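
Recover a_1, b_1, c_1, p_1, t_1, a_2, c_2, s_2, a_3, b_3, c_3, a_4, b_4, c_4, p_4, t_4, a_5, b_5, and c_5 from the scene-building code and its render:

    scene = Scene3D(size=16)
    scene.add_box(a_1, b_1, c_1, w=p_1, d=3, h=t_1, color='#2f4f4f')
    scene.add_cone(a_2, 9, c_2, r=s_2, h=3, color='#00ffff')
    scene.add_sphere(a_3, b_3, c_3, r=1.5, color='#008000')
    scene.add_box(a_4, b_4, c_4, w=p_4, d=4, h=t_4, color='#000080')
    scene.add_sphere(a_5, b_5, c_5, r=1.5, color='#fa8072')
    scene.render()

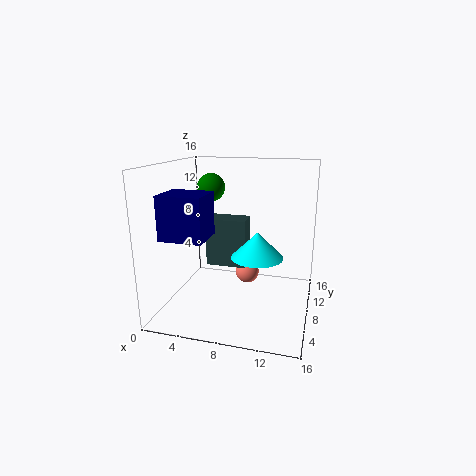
a_1 = 3; b_1 = 11; c_1 = 3; p_1 = 5; t_1 = 6; a_2 = 10; c_2 = 5.5; s_2 = 3; a_3 = 5; b_3 = 8; c_3 = 13.5; a_4 = 1.5; b_4 = 2; c_4 = 9; p_4 = 4.5; t_4 = 4.5; a_5 = 8; b_5 = 12.5; c_5 = 2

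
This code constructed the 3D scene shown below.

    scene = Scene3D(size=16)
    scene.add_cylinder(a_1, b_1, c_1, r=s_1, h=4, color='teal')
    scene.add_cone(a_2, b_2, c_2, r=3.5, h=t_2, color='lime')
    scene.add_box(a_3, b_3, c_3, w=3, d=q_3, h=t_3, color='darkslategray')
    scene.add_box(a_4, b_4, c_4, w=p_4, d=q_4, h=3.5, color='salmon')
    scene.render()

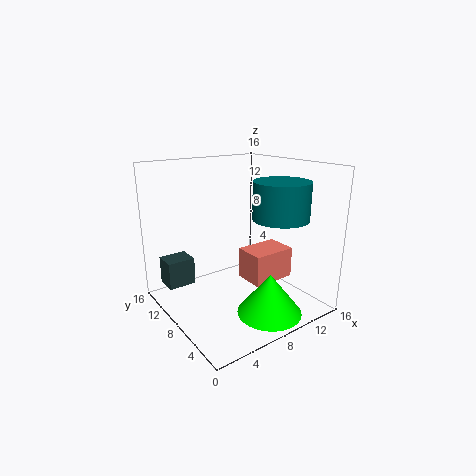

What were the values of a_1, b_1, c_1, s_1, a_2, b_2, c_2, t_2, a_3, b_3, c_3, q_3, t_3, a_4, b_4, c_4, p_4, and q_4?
a_1 = 11; b_1 = 4.5; c_1 = 10.5; s_1 = 3; a_2 = 9; b_2 = 3.5; c_2 = 0.5; t_2 = 4.5; a_3 = 0.5; b_3 = 10; c_3 = 3; q_3 = 2.5; t_3 = 3; a_4 = 8.5; b_4 = 5; c_4 = 3; p_4 = 5; q_4 = 3.5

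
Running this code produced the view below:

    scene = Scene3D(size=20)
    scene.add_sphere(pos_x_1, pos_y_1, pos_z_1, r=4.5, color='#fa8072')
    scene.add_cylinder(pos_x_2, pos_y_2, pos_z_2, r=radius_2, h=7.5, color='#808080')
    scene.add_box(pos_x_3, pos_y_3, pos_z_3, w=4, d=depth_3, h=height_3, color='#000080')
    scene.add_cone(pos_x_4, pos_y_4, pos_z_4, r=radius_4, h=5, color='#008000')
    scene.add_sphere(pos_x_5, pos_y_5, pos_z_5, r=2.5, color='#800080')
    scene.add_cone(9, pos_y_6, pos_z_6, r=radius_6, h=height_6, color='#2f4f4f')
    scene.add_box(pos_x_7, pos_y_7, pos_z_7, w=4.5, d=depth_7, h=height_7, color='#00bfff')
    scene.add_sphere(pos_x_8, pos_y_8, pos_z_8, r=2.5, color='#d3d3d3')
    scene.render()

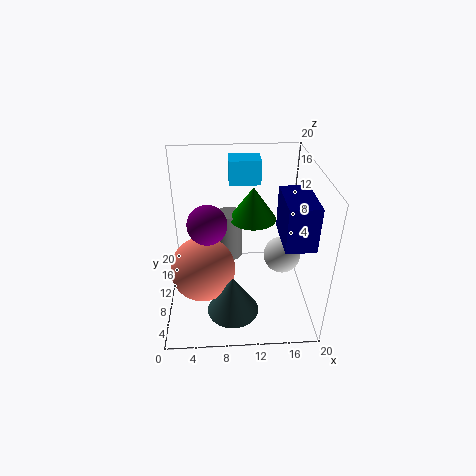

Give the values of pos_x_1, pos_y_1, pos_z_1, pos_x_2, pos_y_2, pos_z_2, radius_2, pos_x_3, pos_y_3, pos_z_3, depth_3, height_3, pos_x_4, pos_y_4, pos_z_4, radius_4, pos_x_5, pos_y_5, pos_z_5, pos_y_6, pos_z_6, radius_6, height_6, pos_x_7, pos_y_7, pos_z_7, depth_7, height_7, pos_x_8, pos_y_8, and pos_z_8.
pos_x_1 = 5
pos_y_1 = 8.5
pos_z_1 = 6
pos_x_2 = 9
pos_y_2 = 15.5
pos_z_2 = 3.5
radius_2 = 2
pos_x_3 = 15.5
pos_y_3 = 4.5
pos_z_3 = 11
depth_3 = 7
height_3 = 6
pos_x_4 = 12.5
pos_y_4 = 14.5
pos_z_4 = 10.5
radius_4 = 3.5
pos_x_5 = 6
pos_y_5 = 7
pos_z_5 = 14
pos_y_6 = 5
pos_z_6 = 1.5
radius_6 = 3.5
height_6 = 5.5
pos_x_7 = 9
pos_y_7 = 14
pos_z_7 = 16
depth_7 = 3.5
height_7 = 3.5
pos_x_8 = 16
pos_y_8 = 8.5
pos_z_8 = 8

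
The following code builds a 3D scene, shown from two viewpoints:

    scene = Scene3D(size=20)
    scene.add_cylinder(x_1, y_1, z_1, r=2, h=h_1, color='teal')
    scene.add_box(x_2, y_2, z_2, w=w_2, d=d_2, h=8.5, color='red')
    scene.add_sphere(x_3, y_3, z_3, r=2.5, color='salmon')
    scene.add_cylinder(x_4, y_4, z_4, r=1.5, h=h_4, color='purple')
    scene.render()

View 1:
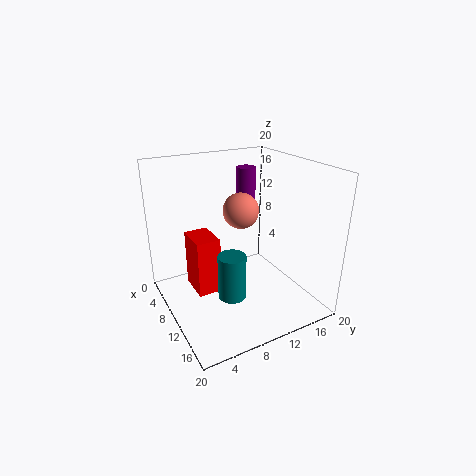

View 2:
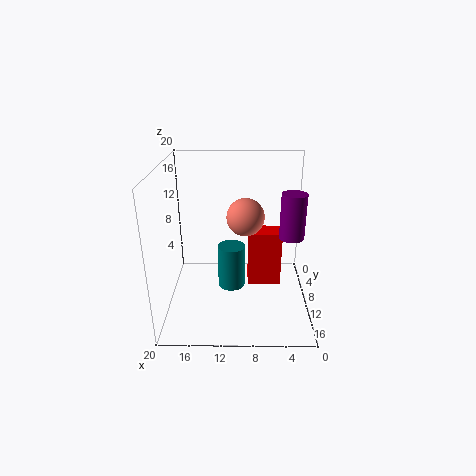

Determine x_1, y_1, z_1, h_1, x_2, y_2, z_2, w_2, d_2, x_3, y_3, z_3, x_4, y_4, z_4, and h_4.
x_1 = 11; y_1 = 8.5; z_1 = 1.5; h_1 = 6.5; x_2 = 3.5; y_2 = 4.5; z_2 = 1; w_2 = 5; d_2 = 3.5; x_3 = 9; y_3 = 11; z_3 = 13.5; x_4 = 3.5; y_4 = 15; z_4 = 12.5; h_4 = 5.5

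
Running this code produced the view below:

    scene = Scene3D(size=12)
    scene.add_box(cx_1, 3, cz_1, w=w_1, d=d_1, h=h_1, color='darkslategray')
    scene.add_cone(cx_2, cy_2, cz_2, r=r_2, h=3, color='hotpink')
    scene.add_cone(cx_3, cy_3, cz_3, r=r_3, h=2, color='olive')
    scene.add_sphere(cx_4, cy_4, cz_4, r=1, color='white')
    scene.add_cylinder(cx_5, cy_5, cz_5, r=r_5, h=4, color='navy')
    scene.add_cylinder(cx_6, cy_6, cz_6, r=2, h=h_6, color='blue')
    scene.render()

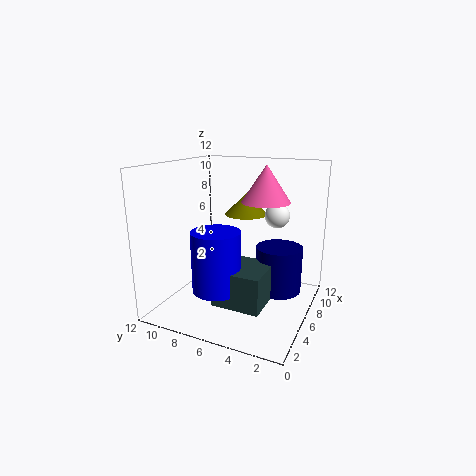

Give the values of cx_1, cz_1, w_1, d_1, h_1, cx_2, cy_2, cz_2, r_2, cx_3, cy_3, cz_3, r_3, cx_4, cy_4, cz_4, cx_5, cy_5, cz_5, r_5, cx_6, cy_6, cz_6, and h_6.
cx_1 = 3
cz_1 = 1
w_1 = 4
d_1 = 4
h_1 = 3
cx_2 = 7
cy_2 = 4
cz_2 = 9
r_2 = 2
cx_3 = 10
cy_3 = 7
cz_3 = 7
r_3 = 2
cx_4 = 7
cy_4 = 3
cz_4 = 8
cx_5 = 8
cy_5 = 3
cz_5 = 1
r_5 = 2
cx_6 = 4
cy_6 = 7
cz_6 = 2
h_6 = 5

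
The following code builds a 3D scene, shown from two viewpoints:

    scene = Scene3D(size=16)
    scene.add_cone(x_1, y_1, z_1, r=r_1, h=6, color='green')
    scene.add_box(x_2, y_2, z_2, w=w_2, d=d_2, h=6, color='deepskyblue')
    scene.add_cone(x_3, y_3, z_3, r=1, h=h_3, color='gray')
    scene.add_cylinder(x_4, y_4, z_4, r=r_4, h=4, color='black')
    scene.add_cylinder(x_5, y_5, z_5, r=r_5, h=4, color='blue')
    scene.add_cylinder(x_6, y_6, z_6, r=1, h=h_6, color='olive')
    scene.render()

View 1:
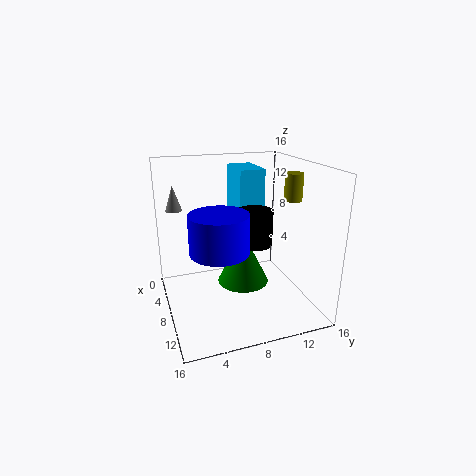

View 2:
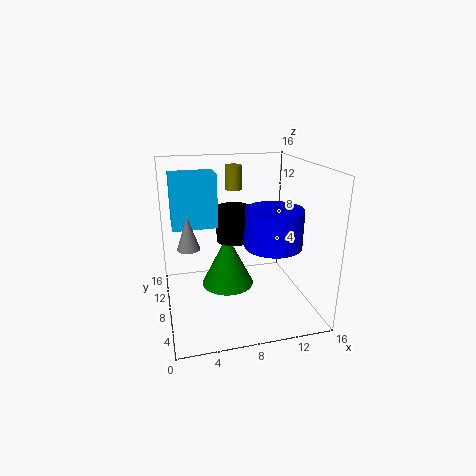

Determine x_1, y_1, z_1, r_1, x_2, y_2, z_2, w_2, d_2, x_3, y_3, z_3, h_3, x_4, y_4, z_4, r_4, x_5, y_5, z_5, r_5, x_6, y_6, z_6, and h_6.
x_1 = 7
y_1 = 9
z_1 = 2
r_1 = 3
x_2 = 1
y_2 = 9
z_2 = 9
w_2 = 5
d_2 = 3
x_3 = 2
y_3 = 2
z_3 = 10
h_3 = 3
x_4 = 8
y_4 = 10
z_4 = 7
r_4 = 2
x_5 = 11
y_5 = 5
z_5 = 8
r_5 = 3
x_6 = 9
y_6 = 14
z_6 = 12
h_6 = 3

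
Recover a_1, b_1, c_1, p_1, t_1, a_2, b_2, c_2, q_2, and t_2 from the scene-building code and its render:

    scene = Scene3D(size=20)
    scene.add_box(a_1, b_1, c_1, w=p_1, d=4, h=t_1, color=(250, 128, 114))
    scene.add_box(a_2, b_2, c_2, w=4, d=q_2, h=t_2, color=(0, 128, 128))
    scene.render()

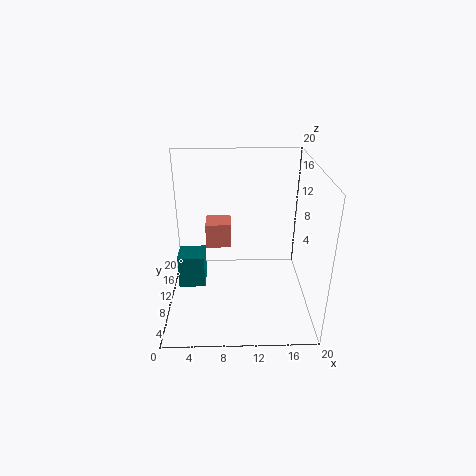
a_1 = 5, b_1 = 16, c_1 = 5, p_1 = 4, t_1 = 4, a_2 = 1, b_2 = 11, c_2 = 1, q_2 = 4, t_2 = 5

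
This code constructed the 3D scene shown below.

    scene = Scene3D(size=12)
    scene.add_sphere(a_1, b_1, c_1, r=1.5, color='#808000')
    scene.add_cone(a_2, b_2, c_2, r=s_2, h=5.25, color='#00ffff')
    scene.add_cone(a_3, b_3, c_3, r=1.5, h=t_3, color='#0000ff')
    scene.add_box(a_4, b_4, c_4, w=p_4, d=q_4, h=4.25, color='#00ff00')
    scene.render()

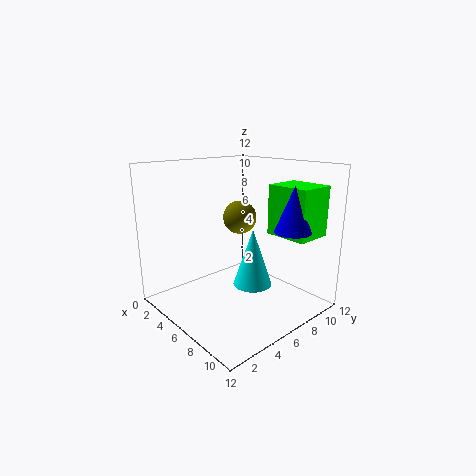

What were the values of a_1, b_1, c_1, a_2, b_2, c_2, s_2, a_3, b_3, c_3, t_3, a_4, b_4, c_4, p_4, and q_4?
a_1 = 4; b_1 = 8; c_1 = 7; a_2 = 5.75; b_2 = 8; c_2 = 1; s_2 = 1.75; a_3 = 9.5; b_3 = 8.75; c_3 = 6.75; t_3 = 3.75; a_4 = 6.75; b_4 = 8.75; c_4 = 6; p_4 = 3.75; q_4 = 3.25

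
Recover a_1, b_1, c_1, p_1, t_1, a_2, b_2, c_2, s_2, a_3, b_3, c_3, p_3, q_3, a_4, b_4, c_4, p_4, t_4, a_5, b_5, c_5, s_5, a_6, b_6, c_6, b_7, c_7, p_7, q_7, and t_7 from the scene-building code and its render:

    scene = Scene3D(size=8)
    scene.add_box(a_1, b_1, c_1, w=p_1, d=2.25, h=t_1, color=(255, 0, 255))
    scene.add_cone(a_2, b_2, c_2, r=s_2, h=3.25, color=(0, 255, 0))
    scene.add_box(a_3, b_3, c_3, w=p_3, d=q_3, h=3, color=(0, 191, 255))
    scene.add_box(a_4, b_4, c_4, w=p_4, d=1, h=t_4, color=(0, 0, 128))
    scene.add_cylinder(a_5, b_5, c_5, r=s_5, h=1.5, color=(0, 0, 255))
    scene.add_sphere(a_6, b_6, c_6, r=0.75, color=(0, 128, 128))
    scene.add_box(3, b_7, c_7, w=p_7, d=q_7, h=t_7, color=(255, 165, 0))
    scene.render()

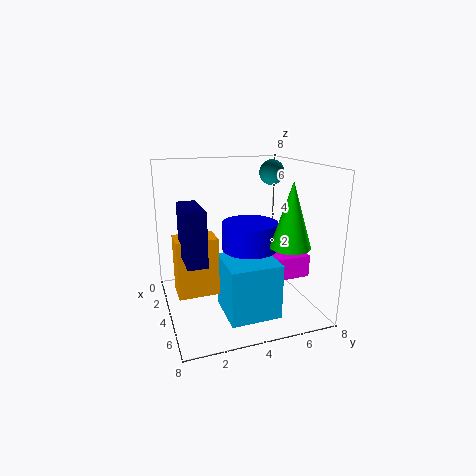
a_1 = 2.75, b_1 = 5.5, c_1 = 1.75, p_1 = 2.75, t_1 = 1.25, a_2 = 6.75, b_2 = 5.75, c_2 = 4.25, s_2 = 1, a_3 = 4, b_3 = 2.75, c_3 = 0.25, p_3 = 2.75, q_3 = 2.75, a_4 = 3.75, b_4 = 0.75, c_4 = 3.5, p_4 = 2.5, t_4 = 2.75, a_5 = 4.5, b_5 = 4.5, c_5 = 3.5, s_5 = 1.5, a_6 = 2.25, b_6 = 6.75, c_6 = 7.25, b_7 = 0.5, c_7 = 1, p_7 = 1.5, q_7 = 2.25, t_7 = 3.25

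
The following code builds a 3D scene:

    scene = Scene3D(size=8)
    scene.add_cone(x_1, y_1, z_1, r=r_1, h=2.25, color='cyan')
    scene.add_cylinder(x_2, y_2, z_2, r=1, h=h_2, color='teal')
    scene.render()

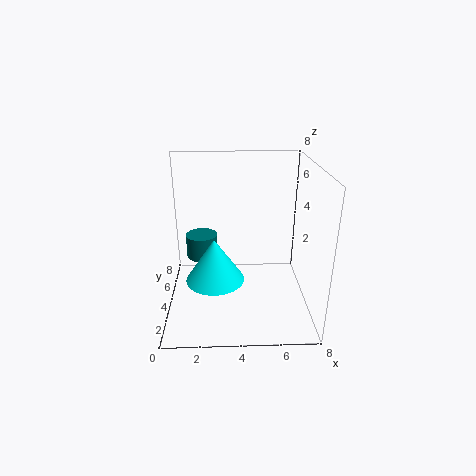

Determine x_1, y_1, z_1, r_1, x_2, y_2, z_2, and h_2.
x_1 = 2.75
y_1 = 2.25
z_1 = 2.5
r_1 = 1.5
x_2 = 1.75
y_2 = 6.75
z_2 = 1.5
h_2 = 1.5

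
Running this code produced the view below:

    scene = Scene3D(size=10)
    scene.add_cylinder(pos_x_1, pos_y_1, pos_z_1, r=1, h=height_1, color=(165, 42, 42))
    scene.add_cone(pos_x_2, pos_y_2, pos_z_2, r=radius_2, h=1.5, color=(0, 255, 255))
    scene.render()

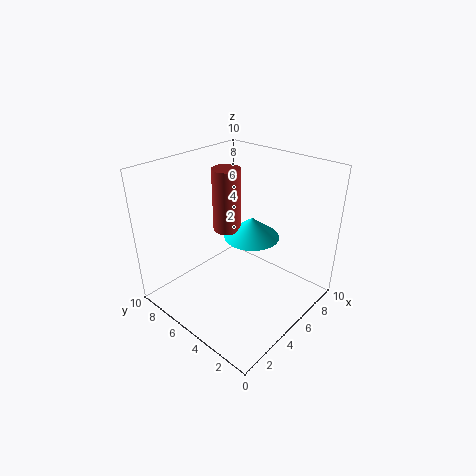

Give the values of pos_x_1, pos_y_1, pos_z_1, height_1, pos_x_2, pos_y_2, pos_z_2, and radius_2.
pos_x_1 = 5.5; pos_y_1 = 6.5; pos_z_1 = 5; height_1 = 4.5; pos_x_2 = 6.5; pos_y_2 = 5; pos_z_2 = 4.5; radius_2 = 2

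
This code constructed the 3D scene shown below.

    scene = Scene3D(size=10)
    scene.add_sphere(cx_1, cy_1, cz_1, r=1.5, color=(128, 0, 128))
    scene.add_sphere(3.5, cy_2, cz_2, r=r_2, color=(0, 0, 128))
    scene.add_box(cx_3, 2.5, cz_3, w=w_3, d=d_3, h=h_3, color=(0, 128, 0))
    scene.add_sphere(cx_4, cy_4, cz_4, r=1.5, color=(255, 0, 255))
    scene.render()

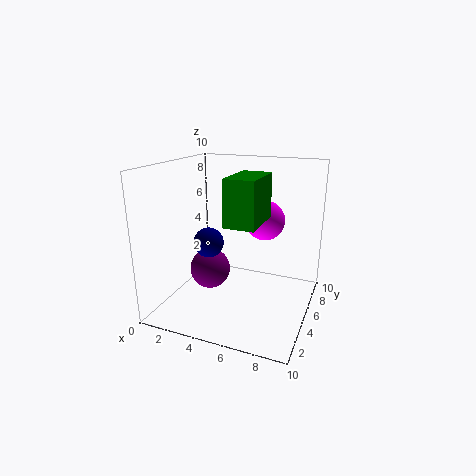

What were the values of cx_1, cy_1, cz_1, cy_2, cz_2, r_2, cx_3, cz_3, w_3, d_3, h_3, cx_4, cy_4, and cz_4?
cx_1 = 2.5; cy_1 = 5.5; cz_1 = 2; cy_2 = 3.5; cz_2 = 5; r_2 = 1; cx_3 = 5; cz_3 = 6.5; w_3 = 2; d_3 = 3.5; h_3 = 3; cx_4 = 6; cy_4 = 8; cz_4 = 5.5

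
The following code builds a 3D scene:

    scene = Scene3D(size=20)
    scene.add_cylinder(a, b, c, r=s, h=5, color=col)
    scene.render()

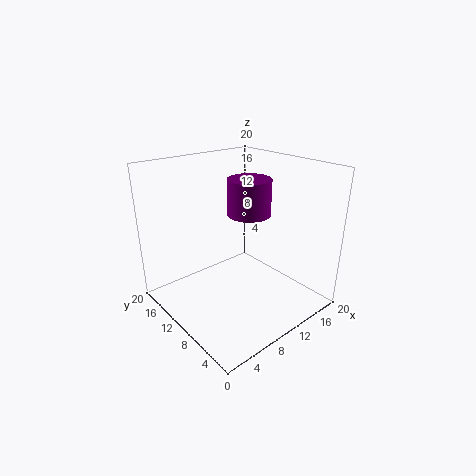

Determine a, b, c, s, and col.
a = 12; b = 10; c = 13; s = 3; col = 'purple'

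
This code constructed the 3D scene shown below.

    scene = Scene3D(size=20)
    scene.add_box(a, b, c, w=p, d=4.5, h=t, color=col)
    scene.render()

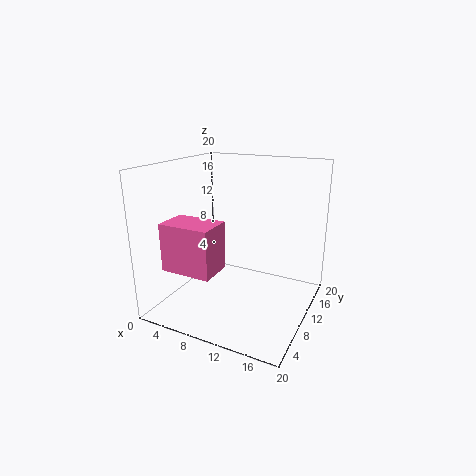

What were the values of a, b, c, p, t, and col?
a = 3.25; b = 1.75; c = 7.25; p = 6.75; t = 6.25; col = 'hotpink'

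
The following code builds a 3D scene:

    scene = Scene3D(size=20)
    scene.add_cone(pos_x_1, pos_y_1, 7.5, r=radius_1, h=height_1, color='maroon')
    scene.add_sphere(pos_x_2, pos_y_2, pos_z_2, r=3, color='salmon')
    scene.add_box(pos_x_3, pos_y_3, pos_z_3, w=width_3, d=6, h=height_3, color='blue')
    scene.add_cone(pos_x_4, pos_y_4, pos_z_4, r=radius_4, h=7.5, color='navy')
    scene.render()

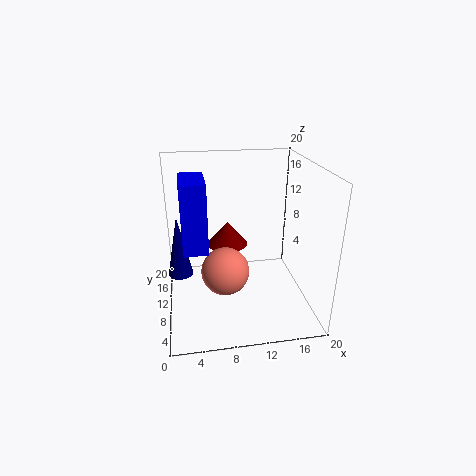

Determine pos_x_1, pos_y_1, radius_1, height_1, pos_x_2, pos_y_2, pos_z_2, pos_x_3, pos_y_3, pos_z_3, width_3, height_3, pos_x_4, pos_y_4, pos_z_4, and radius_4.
pos_x_1 = 9, pos_y_1 = 13.5, radius_1 = 3, height_1 = 3.5, pos_x_2 = 7.5, pos_y_2 = 5, pos_z_2 = 8, pos_x_3 = 2.5, pos_y_3 = 4, pos_z_3 = 11, width_3 = 3, height_3 = 8.5, pos_x_4 = 2, pos_y_4 = 5.5, pos_z_4 = 8, radius_4 = 1.5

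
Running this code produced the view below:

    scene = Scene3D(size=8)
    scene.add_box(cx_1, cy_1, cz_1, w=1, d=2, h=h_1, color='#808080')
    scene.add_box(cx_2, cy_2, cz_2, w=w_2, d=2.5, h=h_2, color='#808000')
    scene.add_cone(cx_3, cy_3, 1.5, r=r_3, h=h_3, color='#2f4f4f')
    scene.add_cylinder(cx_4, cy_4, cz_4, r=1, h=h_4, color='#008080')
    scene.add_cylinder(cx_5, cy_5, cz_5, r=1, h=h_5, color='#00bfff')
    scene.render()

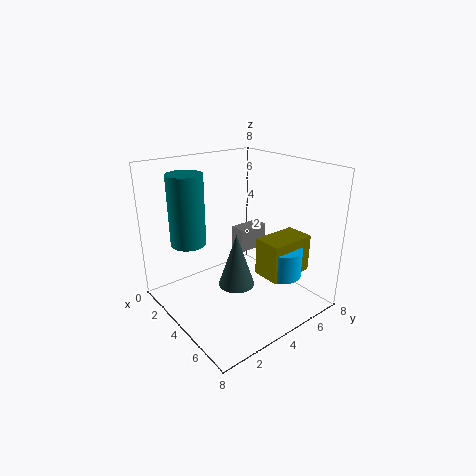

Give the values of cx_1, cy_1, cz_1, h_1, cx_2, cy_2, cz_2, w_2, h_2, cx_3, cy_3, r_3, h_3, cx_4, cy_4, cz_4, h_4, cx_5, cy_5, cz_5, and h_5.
cx_1 = 1.5, cy_1 = 5.5, cz_1 = 2, h_1 = 1.5, cx_2 = 5.5, cy_2 = 4, cz_2 = 2.5, w_2 = 1.5, h_2 = 2, cx_3 = 4.5, cy_3 = 3.5, r_3 = 1, h_3 = 3, cx_4 = 2, cy_4 = 2, cz_4 = 3.5, h_4 = 4, cx_5 = 6.5, cy_5 = 5, cz_5 = 2.5, h_5 = 1.5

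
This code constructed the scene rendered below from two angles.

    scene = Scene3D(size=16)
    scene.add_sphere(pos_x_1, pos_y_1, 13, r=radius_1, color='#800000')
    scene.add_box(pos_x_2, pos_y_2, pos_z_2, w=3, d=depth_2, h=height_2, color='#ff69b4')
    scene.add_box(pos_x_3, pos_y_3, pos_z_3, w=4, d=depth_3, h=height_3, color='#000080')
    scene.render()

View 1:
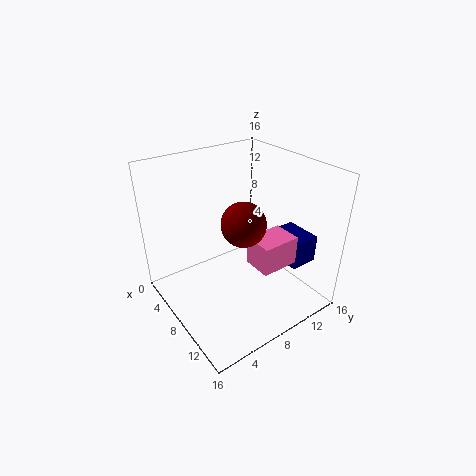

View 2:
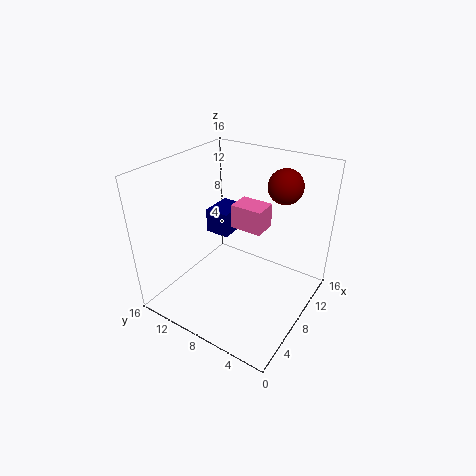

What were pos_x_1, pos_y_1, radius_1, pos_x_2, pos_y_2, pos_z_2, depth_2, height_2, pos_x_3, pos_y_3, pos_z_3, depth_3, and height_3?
pos_x_1 = 13; pos_y_1 = 5; radius_1 = 2; pos_x_2 = 11; pos_y_2 = 7; pos_z_2 = 7; depth_2 = 4; height_2 = 3; pos_x_3 = 10; pos_y_3 = 11; pos_z_3 = 6; depth_3 = 3; height_3 = 3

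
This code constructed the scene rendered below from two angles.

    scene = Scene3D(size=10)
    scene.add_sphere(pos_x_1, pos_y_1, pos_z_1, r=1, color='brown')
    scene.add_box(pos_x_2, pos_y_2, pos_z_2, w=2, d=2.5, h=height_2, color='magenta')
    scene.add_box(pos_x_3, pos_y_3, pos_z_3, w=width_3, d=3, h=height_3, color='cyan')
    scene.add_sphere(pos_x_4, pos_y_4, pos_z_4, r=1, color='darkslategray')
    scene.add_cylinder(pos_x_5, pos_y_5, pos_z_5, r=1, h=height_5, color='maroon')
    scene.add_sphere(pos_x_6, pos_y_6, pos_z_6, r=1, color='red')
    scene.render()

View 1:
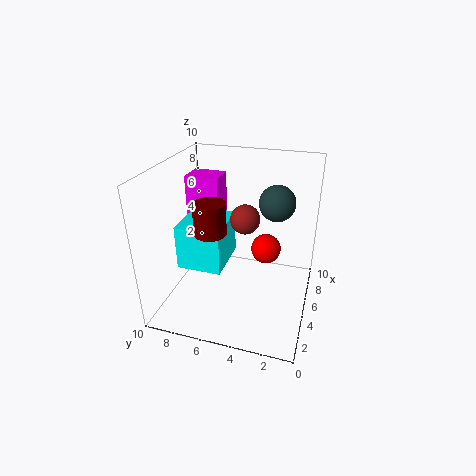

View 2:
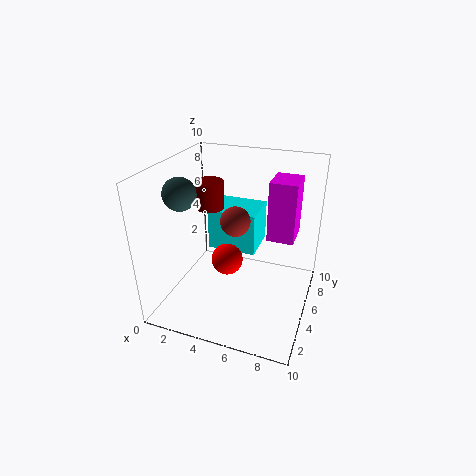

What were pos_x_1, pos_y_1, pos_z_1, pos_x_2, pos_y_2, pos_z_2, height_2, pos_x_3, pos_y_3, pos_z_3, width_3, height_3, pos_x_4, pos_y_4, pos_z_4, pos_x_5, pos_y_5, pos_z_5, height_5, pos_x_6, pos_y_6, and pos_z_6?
pos_x_1 = 5; pos_y_1 = 4.5; pos_z_1 = 6.5; pos_x_2 = 6.5; pos_y_2 = 7; pos_z_2 = 4; height_2 = 4.5; pos_x_3 = 2.5; pos_y_3 = 5.5; pos_z_3 = 3.5; width_3 = 3.5; height_3 = 3; pos_x_4 = 2.5; pos_y_4 = 2; pos_z_4 = 9; pos_x_5 = 2.5; pos_y_5 = 6; pos_z_5 = 6.5; height_5 = 2; pos_x_6 = 5; pos_y_6 = 3; pos_z_6 = 4.5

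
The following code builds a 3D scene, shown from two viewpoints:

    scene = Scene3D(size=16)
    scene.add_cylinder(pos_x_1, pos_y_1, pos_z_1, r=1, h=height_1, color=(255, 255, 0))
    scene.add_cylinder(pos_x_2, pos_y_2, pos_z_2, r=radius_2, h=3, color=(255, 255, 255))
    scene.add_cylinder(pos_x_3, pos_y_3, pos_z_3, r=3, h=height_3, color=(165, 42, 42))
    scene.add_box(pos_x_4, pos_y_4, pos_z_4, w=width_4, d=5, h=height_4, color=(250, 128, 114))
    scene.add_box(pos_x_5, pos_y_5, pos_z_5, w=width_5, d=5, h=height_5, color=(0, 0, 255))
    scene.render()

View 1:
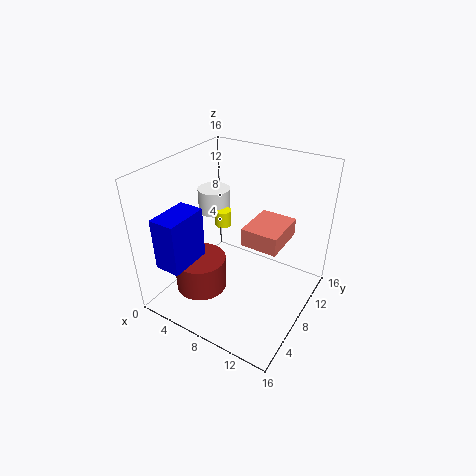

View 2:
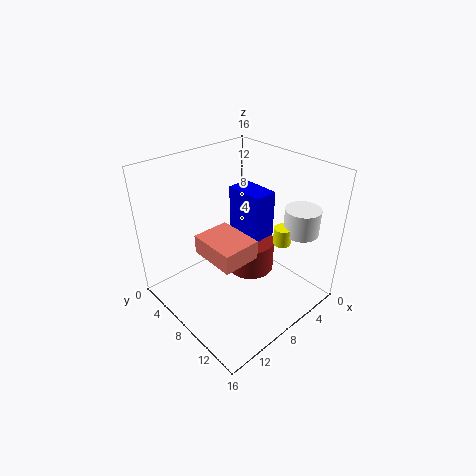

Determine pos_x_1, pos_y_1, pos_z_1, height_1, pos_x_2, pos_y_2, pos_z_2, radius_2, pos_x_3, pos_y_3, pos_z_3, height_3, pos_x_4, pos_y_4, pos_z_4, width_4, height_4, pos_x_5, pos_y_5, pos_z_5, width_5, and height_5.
pos_x_1 = 4
pos_y_1 = 11
pos_z_1 = 7
height_1 = 2
pos_x_2 = 2
pos_y_2 = 12
pos_z_2 = 8
radius_2 = 2
pos_x_3 = 4
pos_y_3 = 6
pos_z_3 = 1
height_3 = 4
pos_x_4 = 9
pos_y_4 = 7
pos_z_4 = 8
width_4 = 4
height_4 = 2
pos_x_5 = 1
pos_y_5 = 2
pos_z_5 = 5
width_5 = 3
height_5 = 6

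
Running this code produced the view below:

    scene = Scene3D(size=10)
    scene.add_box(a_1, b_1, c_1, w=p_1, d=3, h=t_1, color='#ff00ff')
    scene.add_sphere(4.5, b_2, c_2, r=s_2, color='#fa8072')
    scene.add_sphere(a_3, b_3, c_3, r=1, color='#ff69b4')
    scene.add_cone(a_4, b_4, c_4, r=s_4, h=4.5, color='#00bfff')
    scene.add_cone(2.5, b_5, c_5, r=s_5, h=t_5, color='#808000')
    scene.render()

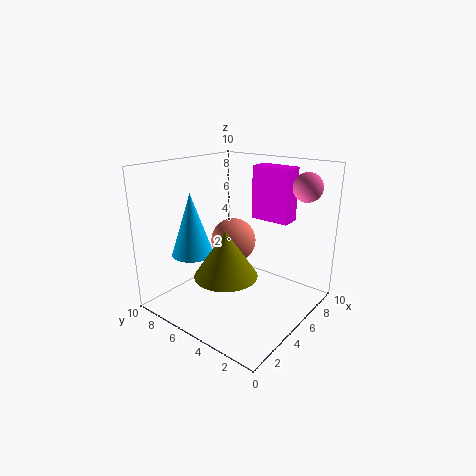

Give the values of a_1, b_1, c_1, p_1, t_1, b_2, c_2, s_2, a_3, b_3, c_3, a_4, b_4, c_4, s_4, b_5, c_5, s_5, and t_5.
a_1 = 8; b_1 = 3; c_1 = 5.5; p_1 = 1.5; t_1 = 4; b_2 = 5; c_2 = 5; s_2 = 1.5; a_3 = 8; b_3 = 1.5; c_3 = 8.5; a_4 = 3.5; b_4 = 8; c_4 = 3.5; s_4 = 1.5; b_5 = 4; c_5 = 3.5; s_5 = 2; t_5 = 3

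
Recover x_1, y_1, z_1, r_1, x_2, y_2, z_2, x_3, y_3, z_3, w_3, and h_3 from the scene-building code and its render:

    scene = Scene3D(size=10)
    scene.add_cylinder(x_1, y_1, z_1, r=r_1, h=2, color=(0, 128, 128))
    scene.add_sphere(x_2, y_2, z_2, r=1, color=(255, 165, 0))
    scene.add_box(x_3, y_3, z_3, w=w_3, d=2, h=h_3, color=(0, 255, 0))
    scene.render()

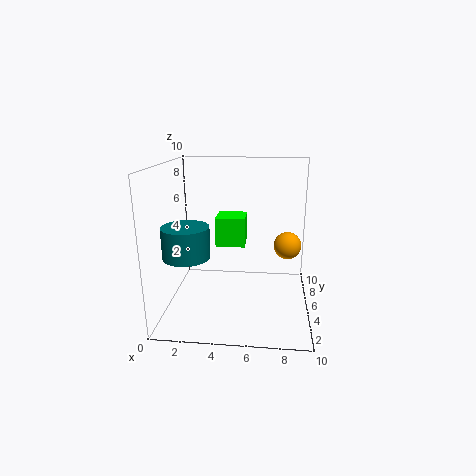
x_1 = 2, y_1 = 2.5, z_1 = 4.5, r_1 = 1.5, x_2 = 8.5, y_2 = 6.5, z_2 = 4, x_3 = 3.5, y_3 = 4.5, z_3 = 4.5, w_3 = 2, h_3 = 2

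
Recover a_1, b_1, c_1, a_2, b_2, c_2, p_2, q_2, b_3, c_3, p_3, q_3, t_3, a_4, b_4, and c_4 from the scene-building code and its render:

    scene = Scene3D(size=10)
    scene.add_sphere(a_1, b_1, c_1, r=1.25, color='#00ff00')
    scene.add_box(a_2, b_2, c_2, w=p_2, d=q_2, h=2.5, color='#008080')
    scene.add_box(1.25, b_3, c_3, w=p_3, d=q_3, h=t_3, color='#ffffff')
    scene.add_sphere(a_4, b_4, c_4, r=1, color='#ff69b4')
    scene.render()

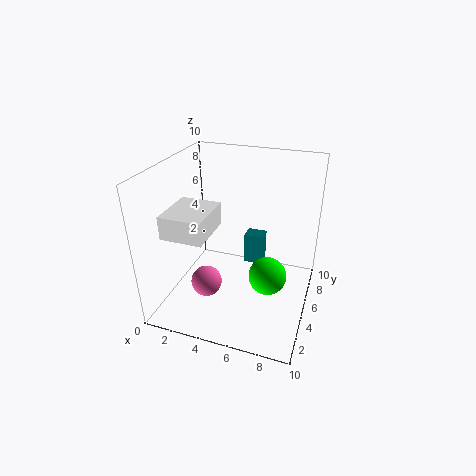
a_1 = 7.5, b_1 = 3.75, c_1 = 3.25, a_2 = 4.5, b_2 = 8, c_2 = 1, p_2 = 1.5, q_2 = 1.25, b_3 = 1.25, c_3 = 6.25, p_3 = 2.75, q_3 = 3.25, t_3 = 1.5, a_4 = 3.75, b_4 = 2.25, c_4 = 3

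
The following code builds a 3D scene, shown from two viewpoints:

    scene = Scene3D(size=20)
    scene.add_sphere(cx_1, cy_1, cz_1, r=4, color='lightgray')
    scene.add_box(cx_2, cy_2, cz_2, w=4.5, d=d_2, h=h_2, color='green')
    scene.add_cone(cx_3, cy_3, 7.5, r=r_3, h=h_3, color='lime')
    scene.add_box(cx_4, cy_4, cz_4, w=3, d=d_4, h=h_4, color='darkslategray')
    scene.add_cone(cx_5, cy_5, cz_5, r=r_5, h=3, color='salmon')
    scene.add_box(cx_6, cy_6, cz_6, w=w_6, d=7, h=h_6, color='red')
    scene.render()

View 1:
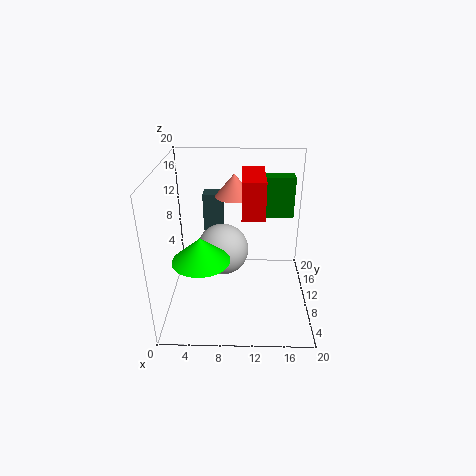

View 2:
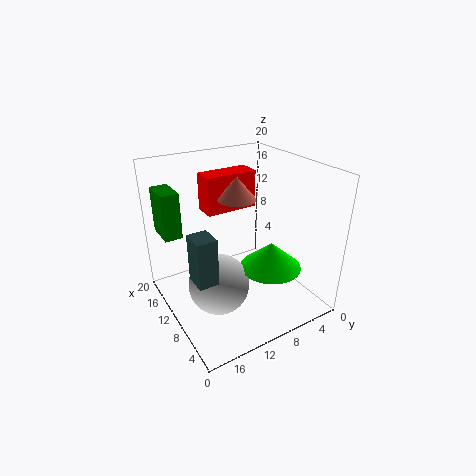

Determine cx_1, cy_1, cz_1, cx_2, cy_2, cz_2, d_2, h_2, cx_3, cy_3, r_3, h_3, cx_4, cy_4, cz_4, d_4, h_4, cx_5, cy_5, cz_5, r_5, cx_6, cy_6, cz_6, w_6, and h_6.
cx_1 = 7.5; cy_1 = 14.5; cz_1 = 5.5; cx_2 = 14; cy_2 = 16.5; cz_2 = 10; d_2 = 2.5; h_2 = 6.5; cx_3 = 5; cy_3 = 8; r_3 = 4; h_3 = 3.5; cx_4 = 4.5; cy_4 = 16; cz_4 = 8; d_4 = 2.5; h_4 = 6; cx_5 = 9.5; cy_5 = 10.5; cz_5 = 16; r_5 = 2.5; cx_6 = 10.5; cy_6 = 7; cz_6 = 14; w_6 = 3; h_6 = 5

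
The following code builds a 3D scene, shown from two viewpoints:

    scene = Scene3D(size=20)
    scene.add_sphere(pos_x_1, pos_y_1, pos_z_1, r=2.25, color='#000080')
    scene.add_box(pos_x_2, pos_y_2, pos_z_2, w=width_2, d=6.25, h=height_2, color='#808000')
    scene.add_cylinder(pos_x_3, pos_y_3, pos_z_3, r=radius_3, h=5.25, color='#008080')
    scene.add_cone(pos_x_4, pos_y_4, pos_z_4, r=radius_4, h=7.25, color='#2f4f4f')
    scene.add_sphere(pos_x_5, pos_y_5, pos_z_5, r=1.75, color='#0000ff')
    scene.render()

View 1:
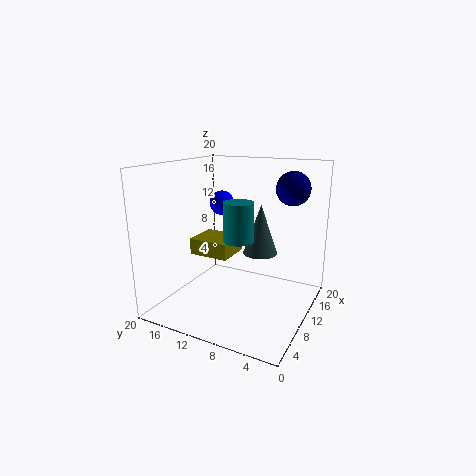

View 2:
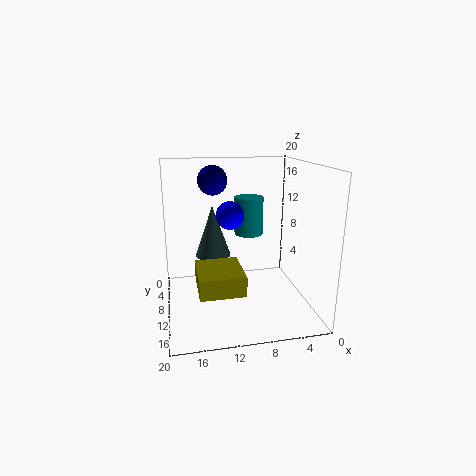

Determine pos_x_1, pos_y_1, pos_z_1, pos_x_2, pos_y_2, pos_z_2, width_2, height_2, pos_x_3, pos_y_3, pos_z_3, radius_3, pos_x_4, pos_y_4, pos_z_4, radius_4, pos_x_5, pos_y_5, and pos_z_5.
pos_x_1 = 12.5, pos_y_1 = 3.25, pos_z_1 = 17, pos_x_2 = 10.75, pos_y_2 = 12.5, pos_z_2 = 5.75, width_2 = 5.5, height_2 = 2.5, pos_x_3 = 8.25, pos_y_3 = 9, pos_z_3 = 10.25, radius_3 = 2, pos_x_4 = 13.25, pos_y_4 = 8, pos_z_4 = 7, radius_4 = 2.5, pos_x_5 = 11.75, pos_y_5 = 13.5, pos_z_5 = 14.25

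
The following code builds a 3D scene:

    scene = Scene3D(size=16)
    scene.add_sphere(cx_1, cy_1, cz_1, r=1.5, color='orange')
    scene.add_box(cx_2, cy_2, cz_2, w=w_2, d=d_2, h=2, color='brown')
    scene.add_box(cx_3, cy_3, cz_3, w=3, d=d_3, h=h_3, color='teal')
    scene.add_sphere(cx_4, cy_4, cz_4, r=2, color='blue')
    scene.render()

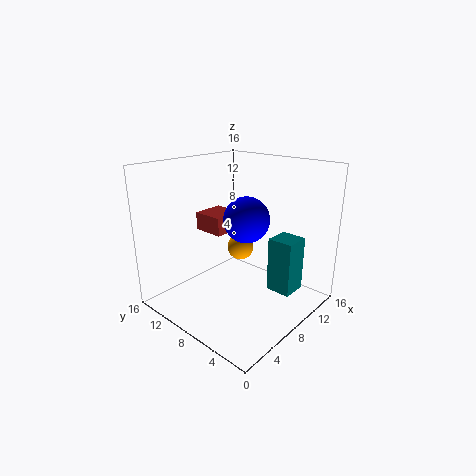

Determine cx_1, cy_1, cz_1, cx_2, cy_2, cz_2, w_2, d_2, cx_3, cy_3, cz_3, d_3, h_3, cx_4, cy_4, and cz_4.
cx_1 = 9, cy_1 = 8.5, cz_1 = 6.5, cx_2 = 6, cy_2 = 9, cz_2 = 8.5, w_2 = 3.5, d_2 = 3.5, cx_3 = 11, cy_3 = 3, cz_3 = 1, d_3 = 3, h_3 = 6.5, cx_4 = 3.5, cy_4 = 3, cz_4 = 12.5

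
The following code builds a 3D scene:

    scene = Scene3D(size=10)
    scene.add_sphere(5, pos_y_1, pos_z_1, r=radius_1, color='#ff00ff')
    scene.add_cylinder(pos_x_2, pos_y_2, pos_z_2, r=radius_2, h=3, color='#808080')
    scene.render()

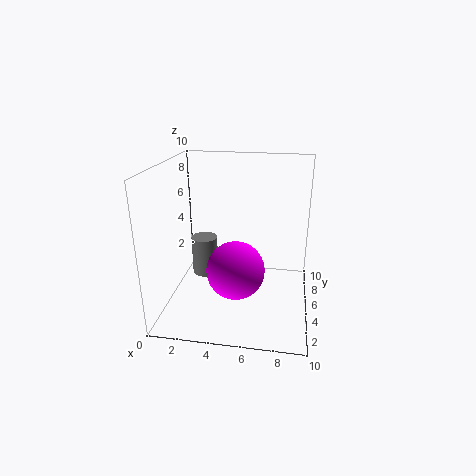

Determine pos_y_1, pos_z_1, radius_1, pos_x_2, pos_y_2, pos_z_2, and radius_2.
pos_y_1 = 4; pos_z_1 = 3; radius_1 = 2; pos_x_2 = 2; pos_y_2 = 7; pos_z_2 = 1; radius_2 = 1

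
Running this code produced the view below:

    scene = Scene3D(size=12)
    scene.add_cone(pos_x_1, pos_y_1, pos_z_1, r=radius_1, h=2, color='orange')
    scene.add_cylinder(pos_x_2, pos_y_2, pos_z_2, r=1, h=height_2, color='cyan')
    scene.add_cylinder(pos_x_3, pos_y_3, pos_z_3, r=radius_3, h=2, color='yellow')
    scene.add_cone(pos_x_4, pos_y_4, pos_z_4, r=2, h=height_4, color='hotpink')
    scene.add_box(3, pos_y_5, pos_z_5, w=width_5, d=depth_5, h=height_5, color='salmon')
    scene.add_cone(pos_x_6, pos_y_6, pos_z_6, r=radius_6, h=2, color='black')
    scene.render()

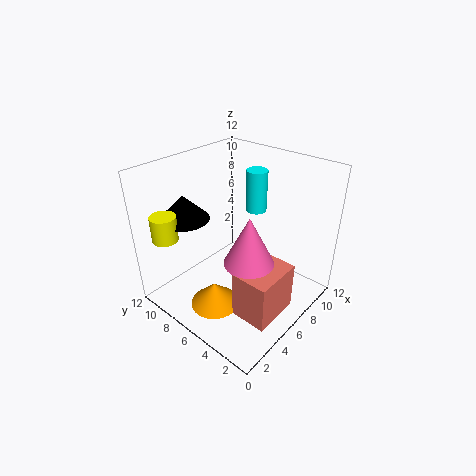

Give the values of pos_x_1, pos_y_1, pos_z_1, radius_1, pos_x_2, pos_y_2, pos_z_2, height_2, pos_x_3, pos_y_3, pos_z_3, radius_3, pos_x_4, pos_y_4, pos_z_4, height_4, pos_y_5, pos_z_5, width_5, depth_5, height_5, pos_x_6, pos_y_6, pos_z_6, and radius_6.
pos_x_1 = 3
pos_y_1 = 6
pos_z_1 = 1
radius_1 = 2
pos_x_2 = 11
pos_y_2 = 8
pos_z_2 = 6
height_2 = 4
pos_x_3 = 1
pos_y_3 = 9
pos_z_3 = 7
radius_3 = 1
pos_x_4 = 5
pos_y_4 = 4
pos_z_4 = 5
height_4 = 4
pos_y_5 = 1
pos_z_5 = 1
width_5 = 4
depth_5 = 3
height_5 = 4
pos_x_6 = 3
pos_y_6 = 9
pos_z_6 = 8
radius_6 = 2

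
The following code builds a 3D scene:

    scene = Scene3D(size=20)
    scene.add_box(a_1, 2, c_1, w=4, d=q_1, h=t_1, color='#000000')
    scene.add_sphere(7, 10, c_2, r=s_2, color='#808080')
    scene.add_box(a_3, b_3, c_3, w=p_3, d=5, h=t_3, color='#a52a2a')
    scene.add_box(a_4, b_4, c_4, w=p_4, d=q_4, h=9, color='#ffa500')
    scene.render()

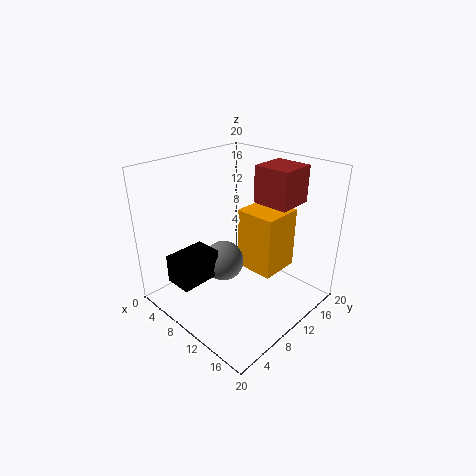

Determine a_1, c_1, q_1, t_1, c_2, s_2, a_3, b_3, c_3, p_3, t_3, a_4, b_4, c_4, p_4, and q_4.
a_1 = 4
c_1 = 4
q_1 = 6
t_1 = 4
c_2 = 5
s_2 = 3
a_3 = 11
b_3 = 12
c_3 = 15
p_3 = 5
t_3 = 5
a_4 = 8
b_4 = 12
c_4 = 4
p_4 = 6
q_4 = 6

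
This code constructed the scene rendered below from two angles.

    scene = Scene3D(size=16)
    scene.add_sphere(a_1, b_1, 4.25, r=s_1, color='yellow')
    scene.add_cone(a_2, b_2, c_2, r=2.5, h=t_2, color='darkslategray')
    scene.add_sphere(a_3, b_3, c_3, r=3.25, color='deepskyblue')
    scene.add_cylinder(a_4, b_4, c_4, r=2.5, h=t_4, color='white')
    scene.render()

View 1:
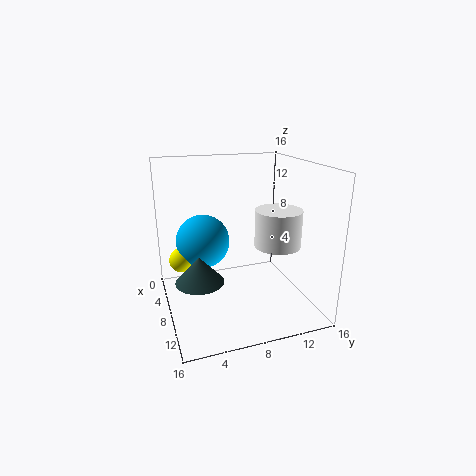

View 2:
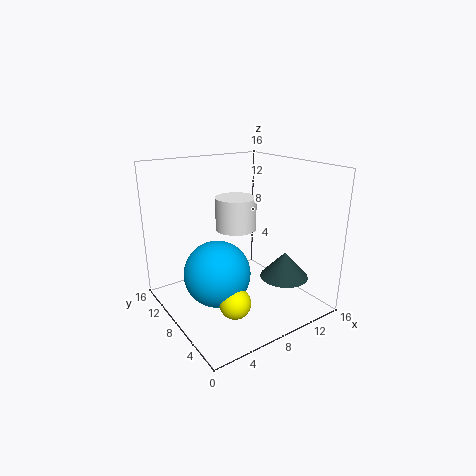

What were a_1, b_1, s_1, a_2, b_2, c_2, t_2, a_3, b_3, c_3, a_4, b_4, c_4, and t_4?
a_1 = 3.75; b_1 = 2.25; s_1 = 1.5; a_2 = 10.5; b_2 = 3; c_2 = 4.75; t_2 = 2.75; a_3 = 3.5; b_3 = 5; c_3 = 6.25; a_4 = 10.25; b_4 = 11.75; c_4 = 7.5; t_4 = 4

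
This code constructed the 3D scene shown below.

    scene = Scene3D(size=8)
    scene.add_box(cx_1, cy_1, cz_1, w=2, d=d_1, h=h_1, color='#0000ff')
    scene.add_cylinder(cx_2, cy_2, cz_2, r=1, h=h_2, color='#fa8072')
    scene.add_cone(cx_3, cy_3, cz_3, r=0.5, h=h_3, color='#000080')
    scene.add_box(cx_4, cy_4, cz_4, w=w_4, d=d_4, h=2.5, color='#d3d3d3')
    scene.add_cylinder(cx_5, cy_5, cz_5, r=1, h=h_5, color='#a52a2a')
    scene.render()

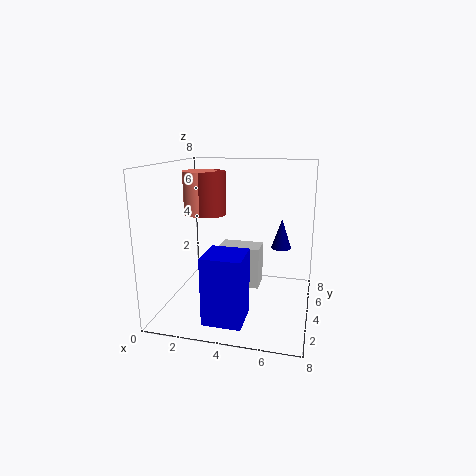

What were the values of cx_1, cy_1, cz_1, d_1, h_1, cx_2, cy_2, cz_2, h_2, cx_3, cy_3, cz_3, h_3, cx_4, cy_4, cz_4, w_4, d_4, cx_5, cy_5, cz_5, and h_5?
cx_1 = 3; cy_1 = 0.5; cz_1 = 0.5; d_1 = 2; h_1 = 3.5; cx_2 = 1.5; cy_2 = 5; cz_2 = 5; h_2 = 2.5; cx_3 = 6.5; cy_3 = 3; cz_3 = 4; h_3 = 1.5; cx_4 = 2.5; cy_4 = 5; cz_4 = 0.5; w_4 = 2.5; d_4 = 1.5; cx_5 = 2; cy_5 = 5; cz_5 = 5; h_5 = 2.5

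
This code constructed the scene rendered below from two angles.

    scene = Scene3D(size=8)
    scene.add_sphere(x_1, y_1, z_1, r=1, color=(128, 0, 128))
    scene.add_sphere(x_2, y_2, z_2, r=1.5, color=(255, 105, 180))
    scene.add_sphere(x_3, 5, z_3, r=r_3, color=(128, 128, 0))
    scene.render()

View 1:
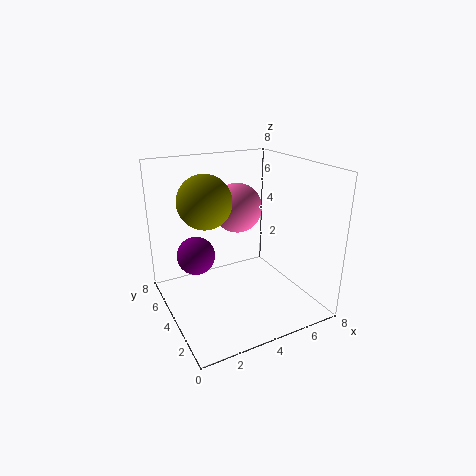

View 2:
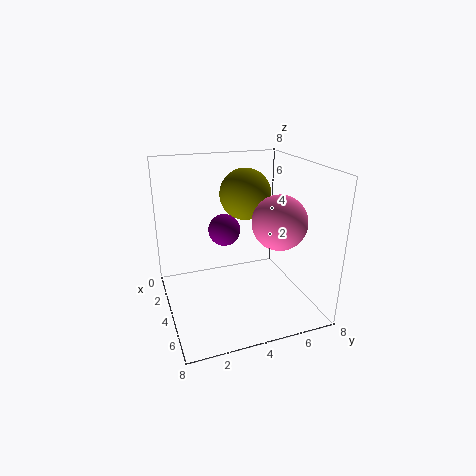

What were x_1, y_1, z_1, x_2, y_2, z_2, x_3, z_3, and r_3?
x_1 = 1.5
y_1 = 4
z_1 = 3.5
x_2 = 5
y_2 = 6
z_2 = 5
x_3 = 2.5
z_3 = 6
r_3 = 1.5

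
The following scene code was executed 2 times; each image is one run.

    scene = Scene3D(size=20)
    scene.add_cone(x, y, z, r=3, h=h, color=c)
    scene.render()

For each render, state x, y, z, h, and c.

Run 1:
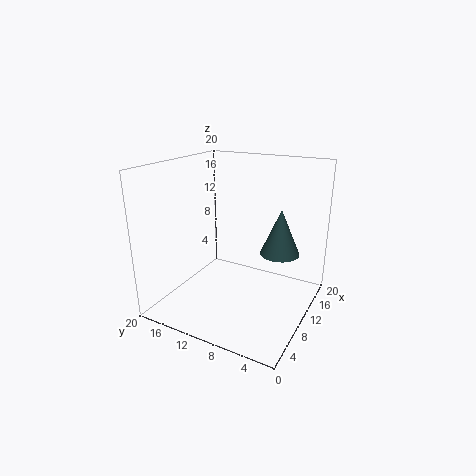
x = 16, y = 6, z = 6, h = 7, c = 'darkslategray'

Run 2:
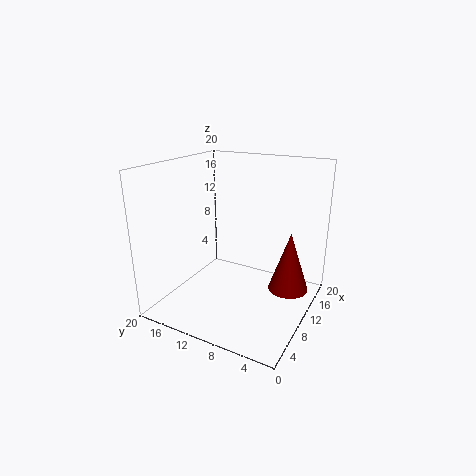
x = 15, y = 4, z = 1, h = 9, c = 'maroon'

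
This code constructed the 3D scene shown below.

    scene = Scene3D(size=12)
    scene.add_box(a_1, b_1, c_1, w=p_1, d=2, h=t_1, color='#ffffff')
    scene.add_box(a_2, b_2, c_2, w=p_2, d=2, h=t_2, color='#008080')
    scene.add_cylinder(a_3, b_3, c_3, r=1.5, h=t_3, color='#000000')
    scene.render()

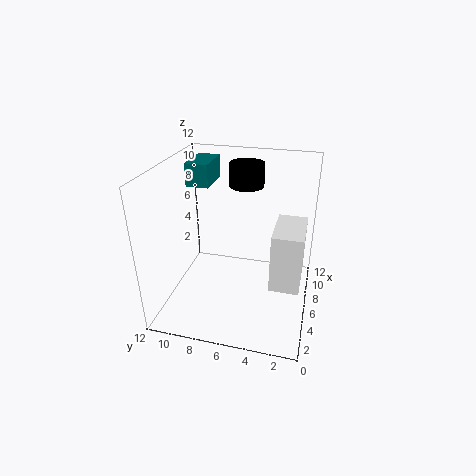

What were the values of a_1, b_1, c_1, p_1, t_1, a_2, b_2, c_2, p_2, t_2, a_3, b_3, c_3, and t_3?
a_1 = 0.5, b_1 = 0.5, c_1 = 5.5, p_1 = 3.5, t_1 = 4, a_2 = 7.5, b_2 = 9, c_2 = 9.5, p_2 = 3.5, t_2 = 2, a_3 = 9, b_3 = 6, c_3 = 9.5, t_3 = 2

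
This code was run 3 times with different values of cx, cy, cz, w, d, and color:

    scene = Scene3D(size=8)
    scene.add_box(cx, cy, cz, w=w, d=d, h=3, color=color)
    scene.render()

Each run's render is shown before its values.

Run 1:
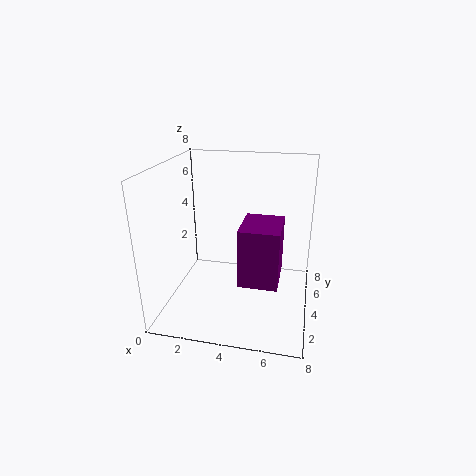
cx = 4.5, cy = 1.5, cz = 2.5, w = 2, d = 2.5, color = 'purple'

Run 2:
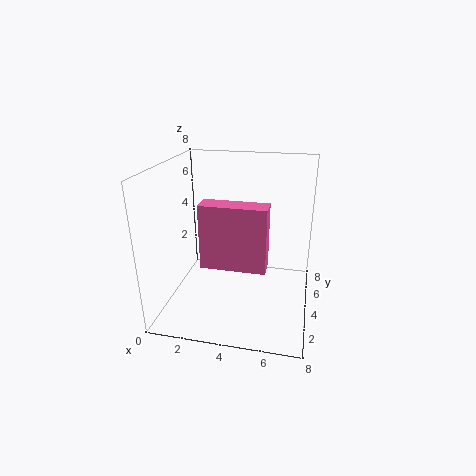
cx = 3, cy = 0.5, cz = 4, w = 3, d = 1, color = 'hotpink'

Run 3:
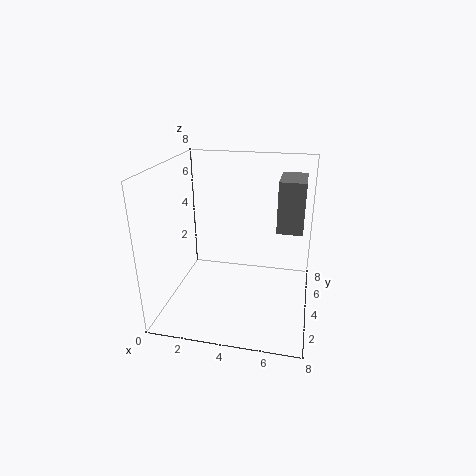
cx = 6, cy = 5, cz = 4, w = 1.5, d = 2.5, color = 'gray'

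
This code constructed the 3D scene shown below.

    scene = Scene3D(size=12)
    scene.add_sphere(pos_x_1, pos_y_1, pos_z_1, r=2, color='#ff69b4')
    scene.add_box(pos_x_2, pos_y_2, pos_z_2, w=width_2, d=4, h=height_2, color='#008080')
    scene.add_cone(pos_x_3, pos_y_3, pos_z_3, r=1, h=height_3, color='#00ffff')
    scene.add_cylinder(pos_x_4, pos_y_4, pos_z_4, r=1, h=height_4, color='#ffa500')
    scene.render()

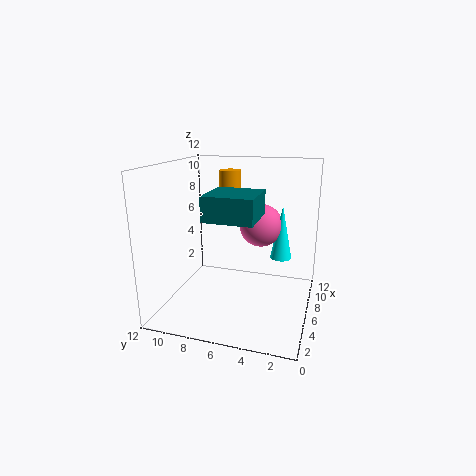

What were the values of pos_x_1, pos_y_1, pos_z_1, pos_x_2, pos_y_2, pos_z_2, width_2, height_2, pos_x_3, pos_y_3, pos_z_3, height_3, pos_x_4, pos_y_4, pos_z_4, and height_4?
pos_x_1 = 10, pos_y_1 = 5, pos_z_1 = 6, pos_x_2 = 3, pos_y_2 = 4, pos_z_2 = 8, width_2 = 4, height_2 = 2, pos_x_3 = 10, pos_y_3 = 3, pos_z_3 = 3, height_3 = 5, pos_x_4 = 10, pos_y_4 = 8, pos_z_4 = 8, height_4 = 3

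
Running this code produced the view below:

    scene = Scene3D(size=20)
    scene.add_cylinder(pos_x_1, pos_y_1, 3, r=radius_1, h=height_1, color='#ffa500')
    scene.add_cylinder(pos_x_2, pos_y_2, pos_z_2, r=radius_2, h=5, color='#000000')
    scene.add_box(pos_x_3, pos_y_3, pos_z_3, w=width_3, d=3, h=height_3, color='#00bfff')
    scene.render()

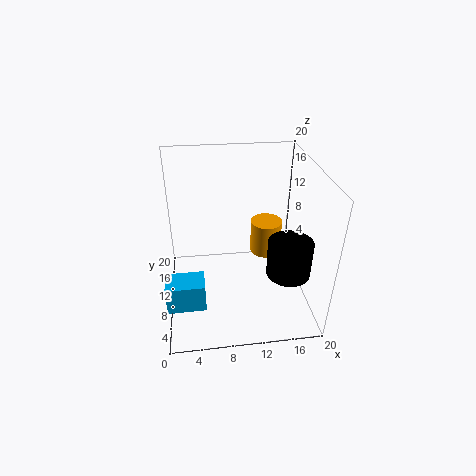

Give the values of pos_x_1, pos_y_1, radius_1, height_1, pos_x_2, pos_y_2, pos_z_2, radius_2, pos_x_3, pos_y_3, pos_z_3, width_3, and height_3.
pos_x_1 = 15.5; pos_y_1 = 16.5; radius_1 = 2.5; height_1 = 5.5; pos_x_2 = 16.5; pos_y_2 = 6.5; pos_z_2 = 6; radius_2 = 3; pos_x_3 = 0.5; pos_y_3 = 0.5; pos_z_3 = 6.5; width_3 = 4.5; height_3 = 3.5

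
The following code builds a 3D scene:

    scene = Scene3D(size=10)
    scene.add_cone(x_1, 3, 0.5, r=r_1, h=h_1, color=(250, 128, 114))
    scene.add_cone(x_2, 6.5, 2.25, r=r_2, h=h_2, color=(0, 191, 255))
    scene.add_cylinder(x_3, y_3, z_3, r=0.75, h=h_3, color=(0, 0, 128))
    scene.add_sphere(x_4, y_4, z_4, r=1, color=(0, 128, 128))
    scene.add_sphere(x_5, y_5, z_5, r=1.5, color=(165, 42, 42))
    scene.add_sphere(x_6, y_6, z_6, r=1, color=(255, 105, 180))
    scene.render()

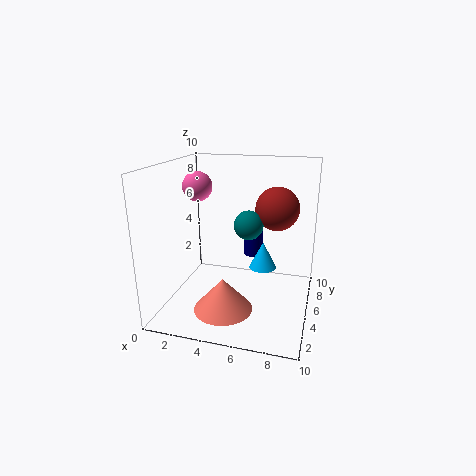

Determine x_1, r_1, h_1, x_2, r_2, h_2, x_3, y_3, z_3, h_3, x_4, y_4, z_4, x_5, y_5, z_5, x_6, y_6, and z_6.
x_1 = 4.5
r_1 = 2
h_1 = 2.25
x_2 = 6.5
r_2 = 1
h_2 = 2
x_3 = 5.25
y_3 = 8.75
z_3 = 2.25
h_3 = 2.75
x_4 = 5.75
y_4 = 5
z_4 = 6
x_5 = 7.5
y_5 = 6
z_5 = 7
x_6 = 2.25
y_6 = 4.75
z_6 = 8.5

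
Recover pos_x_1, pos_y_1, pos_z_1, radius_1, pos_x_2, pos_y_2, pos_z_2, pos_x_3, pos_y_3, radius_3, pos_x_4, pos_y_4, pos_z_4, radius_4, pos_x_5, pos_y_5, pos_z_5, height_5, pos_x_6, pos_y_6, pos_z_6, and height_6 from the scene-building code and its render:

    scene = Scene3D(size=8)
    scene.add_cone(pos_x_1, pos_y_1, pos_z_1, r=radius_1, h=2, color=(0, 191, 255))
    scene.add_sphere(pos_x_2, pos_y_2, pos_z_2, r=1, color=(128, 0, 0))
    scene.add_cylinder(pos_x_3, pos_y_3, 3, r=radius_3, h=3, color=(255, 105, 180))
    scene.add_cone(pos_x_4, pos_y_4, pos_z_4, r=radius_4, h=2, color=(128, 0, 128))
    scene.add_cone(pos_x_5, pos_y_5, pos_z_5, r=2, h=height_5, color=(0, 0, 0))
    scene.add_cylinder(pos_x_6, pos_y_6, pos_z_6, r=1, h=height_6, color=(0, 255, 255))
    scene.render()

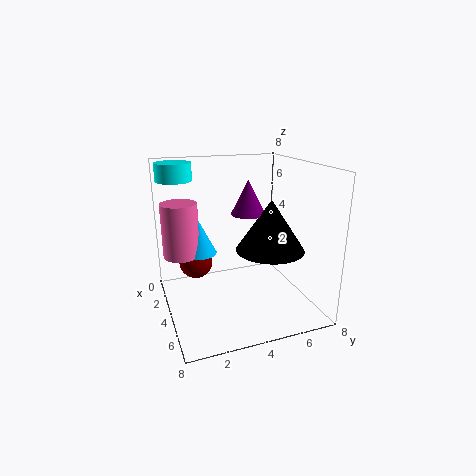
pos_x_1 = 3, pos_y_1 = 2, pos_z_1 = 3, radius_1 = 1, pos_x_2 = 2, pos_y_2 = 2, pos_z_2 = 2, pos_x_3 = 3, pos_y_3 = 1, radius_3 = 1, pos_x_4 = 3, pos_y_4 = 5, pos_z_4 = 5, radius_4 = 1, pos_x_5 = 4, pos_y_5 = 6, pos_z_5 = 3, height_5 = 3, pos_x_6 = 2, pos_y_6 = 1, pos_z_6 = 7, height_6 = 1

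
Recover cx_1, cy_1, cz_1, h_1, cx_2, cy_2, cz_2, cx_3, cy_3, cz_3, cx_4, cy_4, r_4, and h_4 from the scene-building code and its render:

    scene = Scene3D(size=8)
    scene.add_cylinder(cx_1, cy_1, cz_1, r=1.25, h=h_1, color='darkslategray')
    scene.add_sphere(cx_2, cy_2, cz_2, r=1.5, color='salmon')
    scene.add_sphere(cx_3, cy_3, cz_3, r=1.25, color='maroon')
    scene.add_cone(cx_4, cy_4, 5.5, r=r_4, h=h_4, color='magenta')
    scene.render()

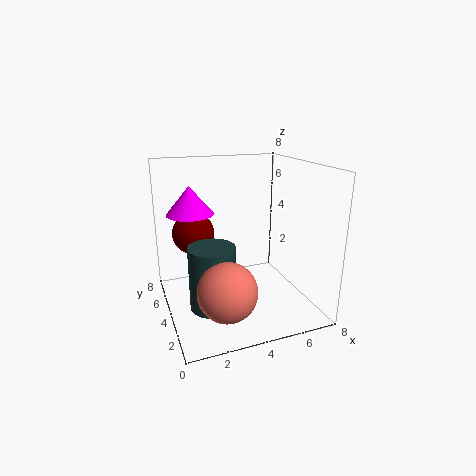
cx_1 = 2.25; cy_1 = 3.25; cz_1 = 0.5; h_1 = 3.5; cx_2 = 2.5; cy_2 = 1.5; cz_2 = 2.25; cx_3 = 2; cy_3 = 6.25; cz_3 = 3.75; cx_4 = 1.5; cy_4 = 4.5; r_4 = 1.25; h_4 = 1.5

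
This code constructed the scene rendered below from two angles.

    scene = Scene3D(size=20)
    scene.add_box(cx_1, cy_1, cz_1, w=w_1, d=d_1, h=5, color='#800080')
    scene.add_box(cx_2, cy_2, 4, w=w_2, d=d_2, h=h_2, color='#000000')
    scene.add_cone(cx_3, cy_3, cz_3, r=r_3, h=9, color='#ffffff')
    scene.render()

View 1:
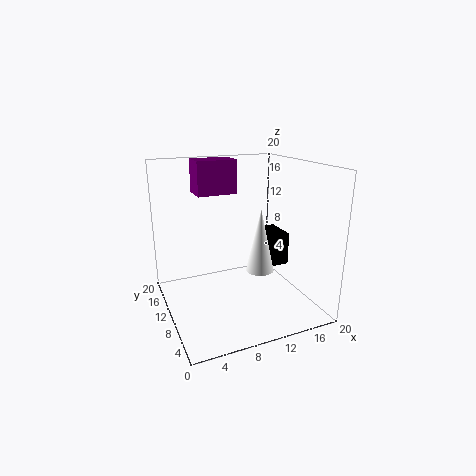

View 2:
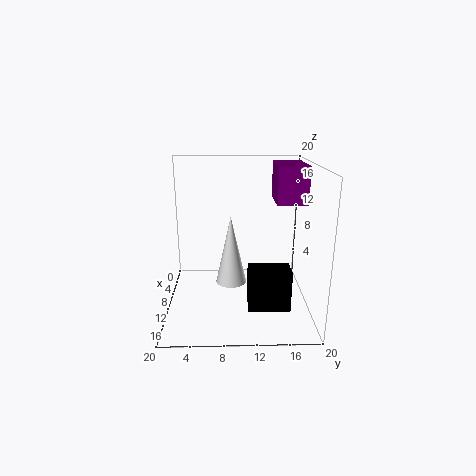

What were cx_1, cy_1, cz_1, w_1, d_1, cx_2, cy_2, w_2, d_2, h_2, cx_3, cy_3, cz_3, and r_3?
cx_1 = 6, cy_1 = 15, cz_1 = 15, w_1 = 6, d_1 = 4, cx_2 = 16, cy_2 = 11, w_2 = 3, d_2 = 5, h_2 = 5, cx_3 = 13, cy_3 = 9, cz_3 = 5, r_3 = 2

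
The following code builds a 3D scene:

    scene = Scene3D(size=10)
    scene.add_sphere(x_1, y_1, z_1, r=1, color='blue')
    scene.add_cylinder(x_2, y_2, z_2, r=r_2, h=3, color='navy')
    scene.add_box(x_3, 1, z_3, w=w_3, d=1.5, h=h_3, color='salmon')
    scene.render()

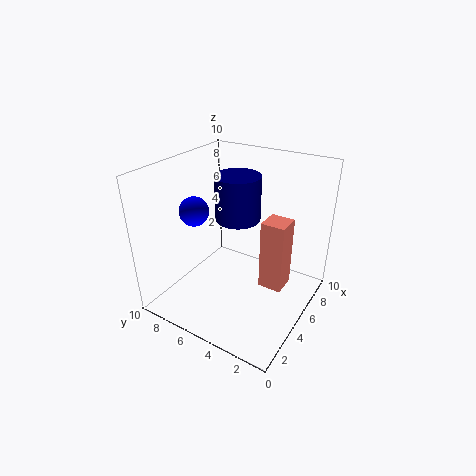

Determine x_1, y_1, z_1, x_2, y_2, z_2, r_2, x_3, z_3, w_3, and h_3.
x_1 = 3.5, y_1 = 7.5, z_1 = 7, x_2 = 5, y_2 = 5, z_2 = 6.5, r_2 = 1.5, x_3 = 3.5, z_3 = 3, w_3 = 1.5, h_3 = 4.5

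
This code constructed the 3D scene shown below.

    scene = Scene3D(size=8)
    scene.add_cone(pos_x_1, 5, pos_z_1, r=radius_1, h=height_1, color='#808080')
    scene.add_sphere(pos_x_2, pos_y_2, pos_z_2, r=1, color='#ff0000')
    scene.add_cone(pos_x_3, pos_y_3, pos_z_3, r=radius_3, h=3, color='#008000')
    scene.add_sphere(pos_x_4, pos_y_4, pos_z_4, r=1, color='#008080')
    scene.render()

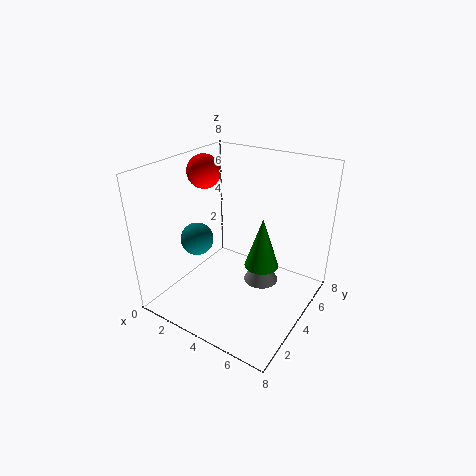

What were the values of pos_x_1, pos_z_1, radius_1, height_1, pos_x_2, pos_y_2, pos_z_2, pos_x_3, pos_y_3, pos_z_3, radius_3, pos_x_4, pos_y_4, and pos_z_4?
pos_x_1 = 5
pos_z_1 = 1
radius_1 = 1
height_1 = 2
pos_x_2 = 1
pos_y_2 = 5
pos_z_2 = 7
pos_x_3 = 5
pos_y_3 = 5
pos_z_3 = 2
radius_3 = 1
pos_x_4 = 1
pos_y_4 = 4
pos_z_4 = 3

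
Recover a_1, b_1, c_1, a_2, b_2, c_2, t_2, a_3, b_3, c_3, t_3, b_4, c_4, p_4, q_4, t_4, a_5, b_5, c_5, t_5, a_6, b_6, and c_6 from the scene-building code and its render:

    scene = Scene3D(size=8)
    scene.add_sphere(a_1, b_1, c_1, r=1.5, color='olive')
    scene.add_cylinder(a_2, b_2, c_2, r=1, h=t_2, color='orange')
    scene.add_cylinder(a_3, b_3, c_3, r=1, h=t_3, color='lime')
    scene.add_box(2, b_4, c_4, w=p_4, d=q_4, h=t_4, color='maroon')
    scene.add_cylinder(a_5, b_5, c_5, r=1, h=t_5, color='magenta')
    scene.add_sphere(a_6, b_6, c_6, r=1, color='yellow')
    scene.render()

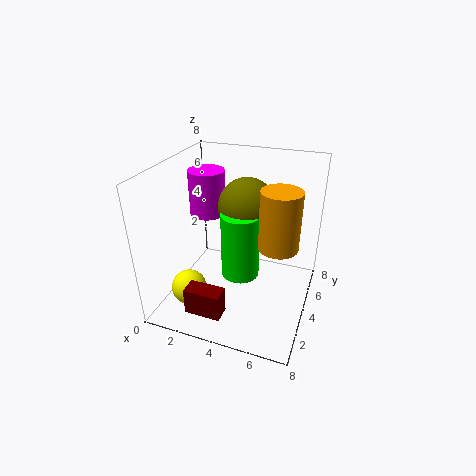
a_1 = 4.5, b_1 = 4, c_1 = 6, a_2 = 6.5, b_2 = 3, c_2 = 4.5, t_2 = 3, a_3 = 4.5, b_3 = 3, c_3 = 2.5, t_3 = 3.5, b_4 = 1, c_4 = 0.5, p_4 = 2, q_4 = 1, t_4 = 1.5, a_5 = 2, b_5 = 4.5, c_5 = 5, t_5 = 2.5, a_6 = 1.5, b_6 = 2.5, c_6 = 1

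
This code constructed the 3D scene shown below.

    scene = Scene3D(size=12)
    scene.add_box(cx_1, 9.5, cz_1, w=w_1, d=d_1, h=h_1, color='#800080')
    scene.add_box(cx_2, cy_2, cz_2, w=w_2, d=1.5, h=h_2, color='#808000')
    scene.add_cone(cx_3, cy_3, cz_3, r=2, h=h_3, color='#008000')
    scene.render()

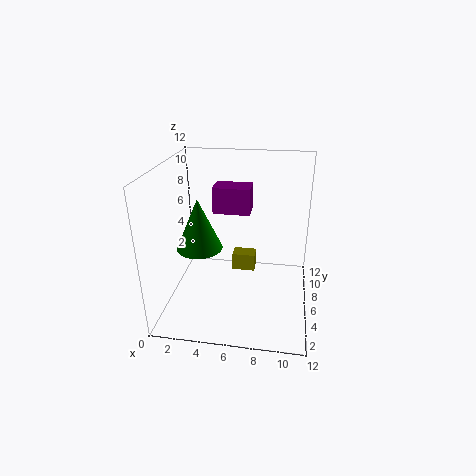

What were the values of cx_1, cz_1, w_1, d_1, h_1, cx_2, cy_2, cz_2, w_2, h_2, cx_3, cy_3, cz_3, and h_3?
cx_1 = 3
cz_1 = 6.5
w_1 = 3.5
d_1 = 2.25
h_1 = 2.5
cx_2 = 4.75
cy_2 = 10
cz_2 = 0.25
w_2 = 2.25
h_2 = 1.75
cx_3 = 2.5
cy_3 = 6.5
cz_3 = 4.5
h_3 = 4.5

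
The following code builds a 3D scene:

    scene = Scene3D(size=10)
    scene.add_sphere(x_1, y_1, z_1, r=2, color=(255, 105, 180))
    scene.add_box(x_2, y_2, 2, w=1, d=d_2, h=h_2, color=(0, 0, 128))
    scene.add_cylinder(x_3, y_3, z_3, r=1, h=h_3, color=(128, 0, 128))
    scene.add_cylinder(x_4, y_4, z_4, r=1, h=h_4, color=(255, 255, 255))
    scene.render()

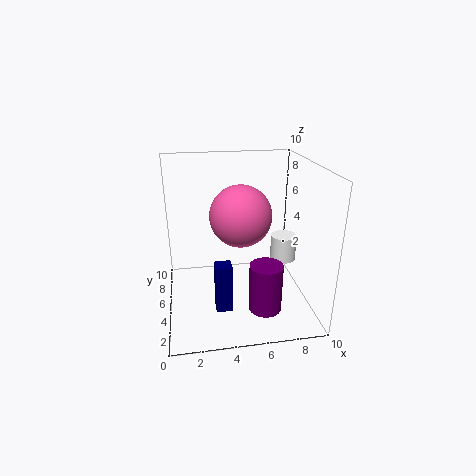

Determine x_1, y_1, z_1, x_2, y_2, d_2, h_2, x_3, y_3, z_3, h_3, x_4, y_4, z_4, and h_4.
x_1 = 5, y_1 = 4, z_1 = 7, x_2 = 3, y_2 = 1, d_2 = 1, h_2 = 3, x_3 = 6, y_3 = 1, z_3 = 2, h_3 = 3, x_4 = 9, y_4 = 7, z_4 = 2, h_4 = 2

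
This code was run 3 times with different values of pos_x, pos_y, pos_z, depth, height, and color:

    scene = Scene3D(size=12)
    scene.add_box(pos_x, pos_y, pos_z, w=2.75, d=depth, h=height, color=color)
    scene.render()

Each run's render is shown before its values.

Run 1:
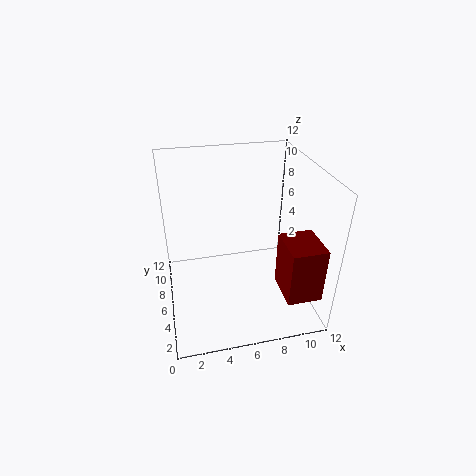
pos_x = 8.75, pos_y = 0.75, pos_z = 2.75, depth = 3.25, height = 4.5, color = 'maroon'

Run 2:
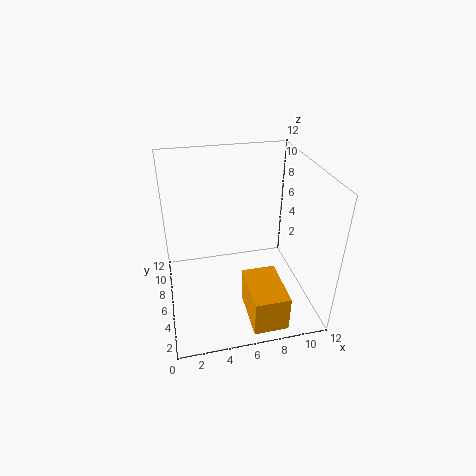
pos_x = 6, pos_y = 0.25, pos_z = 0.75, depth = 4.25, height = 3, color = 'orange'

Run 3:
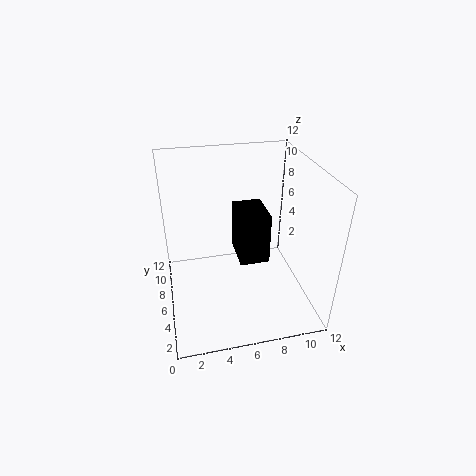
pos_x = 6.5, pos_y = 7, pos_z = 2.25, depth = 3.75, height = 4.75, color = 'black'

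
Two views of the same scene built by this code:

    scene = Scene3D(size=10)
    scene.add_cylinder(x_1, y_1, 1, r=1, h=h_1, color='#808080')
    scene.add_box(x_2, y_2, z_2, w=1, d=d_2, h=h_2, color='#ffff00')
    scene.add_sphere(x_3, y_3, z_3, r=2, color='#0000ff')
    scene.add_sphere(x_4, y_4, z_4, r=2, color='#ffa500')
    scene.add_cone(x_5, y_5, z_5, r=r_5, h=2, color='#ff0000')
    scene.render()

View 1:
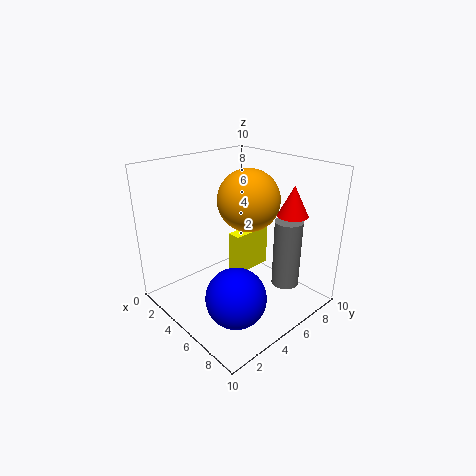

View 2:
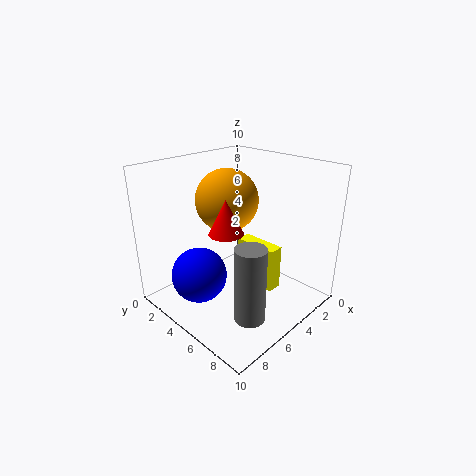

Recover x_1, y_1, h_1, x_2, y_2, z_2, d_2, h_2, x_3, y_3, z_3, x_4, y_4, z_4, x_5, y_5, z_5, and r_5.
x_1 = 7, y_1 = 8, h_1 = 5, x_2 = 4, y_2 = 5, z_2 = 2, d_2 = 3, h_2 = 3, x_3 = 7, y_3 = 3, z_3 = 2, x_4 = 6, y_4 = 5, z_4 = 8, x_5 = 8, y_5 = 7, z_5 = 7, r_5 = 1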